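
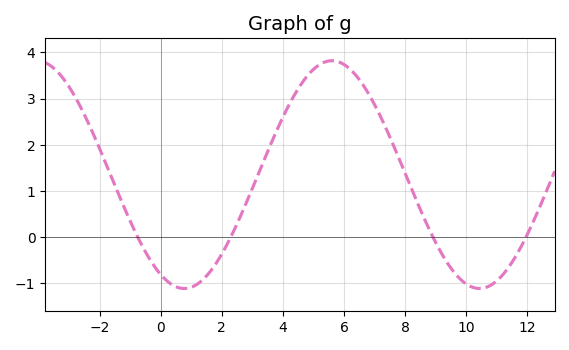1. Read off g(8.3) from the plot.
0.903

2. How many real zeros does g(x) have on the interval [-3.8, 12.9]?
4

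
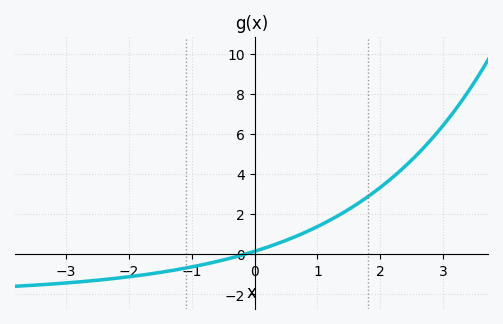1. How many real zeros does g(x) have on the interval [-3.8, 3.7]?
1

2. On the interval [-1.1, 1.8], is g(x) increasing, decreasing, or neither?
increasing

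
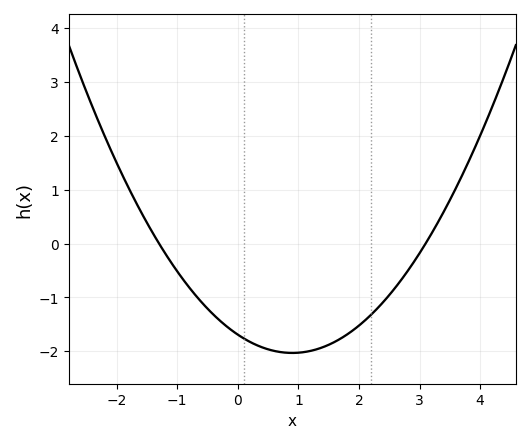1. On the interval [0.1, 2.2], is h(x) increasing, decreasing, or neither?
neither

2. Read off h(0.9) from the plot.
-2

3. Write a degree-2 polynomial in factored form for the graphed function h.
y = 0.42(x + 1.3)(x - 3.1)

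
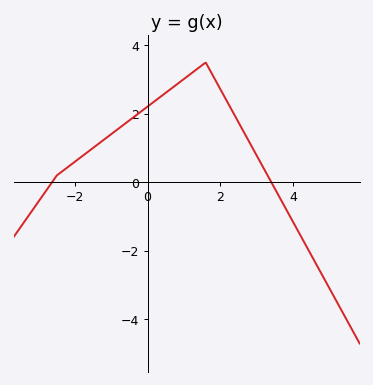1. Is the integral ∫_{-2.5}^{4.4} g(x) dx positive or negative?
positive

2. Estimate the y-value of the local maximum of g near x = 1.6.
3.4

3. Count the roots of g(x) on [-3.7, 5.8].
2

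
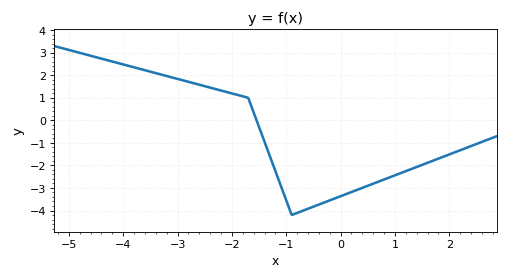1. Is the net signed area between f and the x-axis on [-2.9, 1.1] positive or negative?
negative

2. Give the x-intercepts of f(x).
-1.55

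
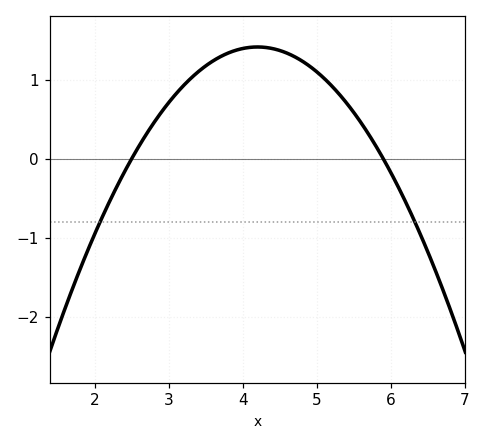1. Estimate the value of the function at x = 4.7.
1.3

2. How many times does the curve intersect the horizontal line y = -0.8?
2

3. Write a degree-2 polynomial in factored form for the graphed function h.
y = -0.49(x - 2.5)(x - 5.9)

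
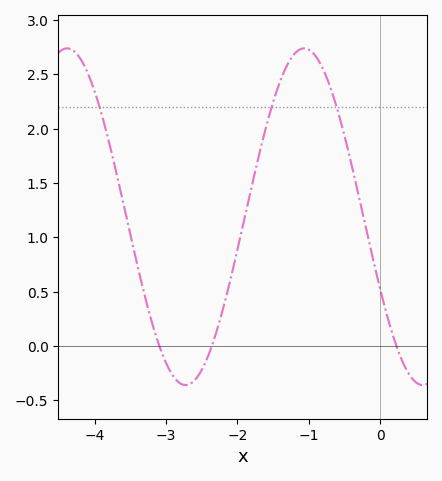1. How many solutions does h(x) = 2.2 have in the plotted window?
3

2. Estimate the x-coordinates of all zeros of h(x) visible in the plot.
-3.09, -2.36, 0.229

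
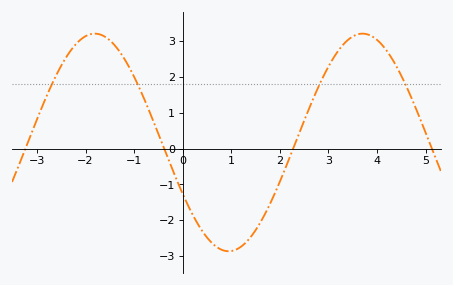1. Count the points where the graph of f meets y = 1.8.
4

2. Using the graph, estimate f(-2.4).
2.54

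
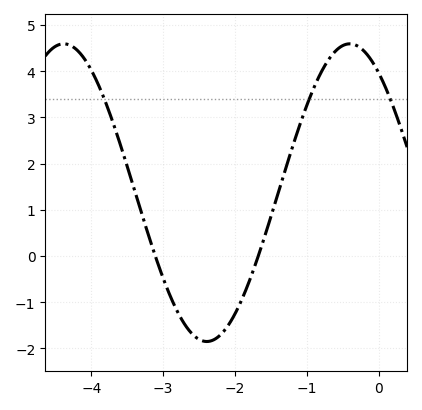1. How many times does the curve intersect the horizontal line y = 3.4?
3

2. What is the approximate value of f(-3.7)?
2.89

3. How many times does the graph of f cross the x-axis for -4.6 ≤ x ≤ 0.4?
2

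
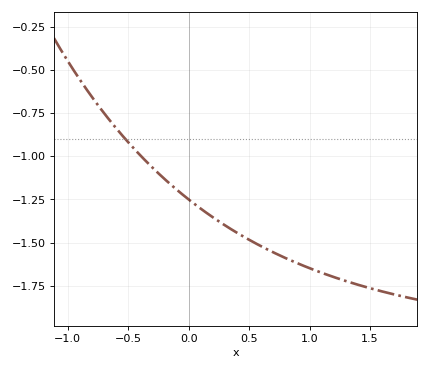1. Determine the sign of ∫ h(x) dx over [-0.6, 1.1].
negative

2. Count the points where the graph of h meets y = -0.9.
1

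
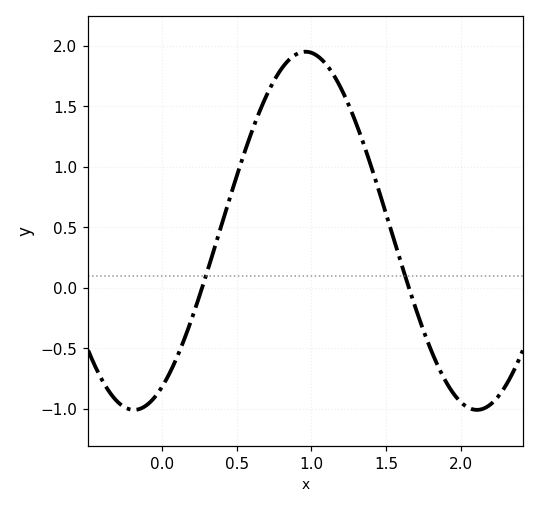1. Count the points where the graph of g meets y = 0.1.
2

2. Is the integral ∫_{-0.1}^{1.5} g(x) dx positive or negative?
positive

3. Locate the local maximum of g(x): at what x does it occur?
0.961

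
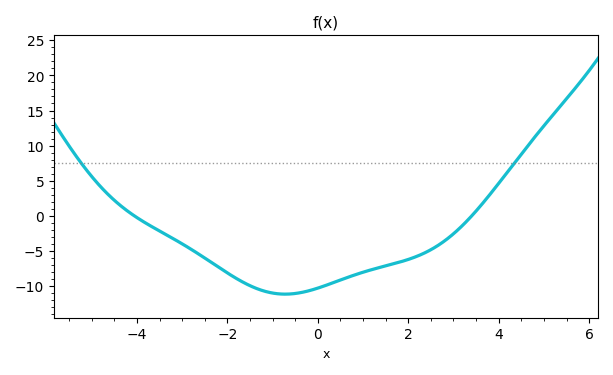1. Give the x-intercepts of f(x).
-4, 3.4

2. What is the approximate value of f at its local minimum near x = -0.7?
-11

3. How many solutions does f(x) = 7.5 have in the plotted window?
2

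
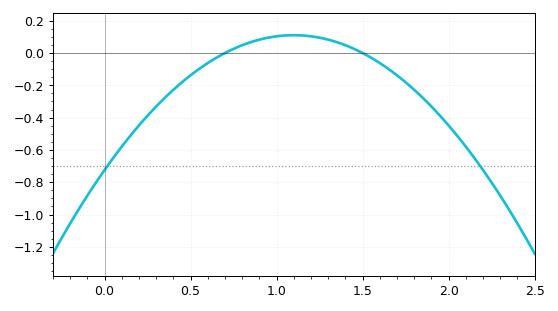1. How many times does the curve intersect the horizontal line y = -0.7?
2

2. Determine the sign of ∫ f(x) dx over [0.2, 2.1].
negative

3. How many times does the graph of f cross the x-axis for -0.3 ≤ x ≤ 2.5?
2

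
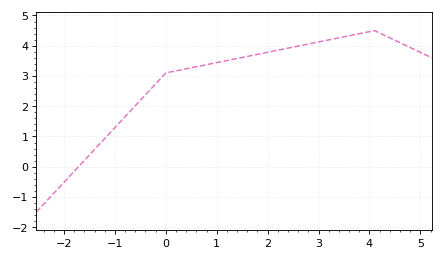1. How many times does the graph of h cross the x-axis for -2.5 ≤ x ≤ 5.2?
1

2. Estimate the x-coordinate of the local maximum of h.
4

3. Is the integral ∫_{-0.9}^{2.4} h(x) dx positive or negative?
positive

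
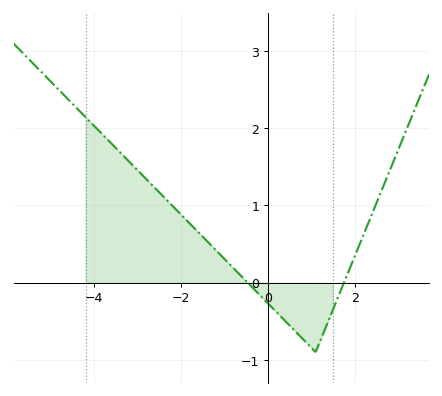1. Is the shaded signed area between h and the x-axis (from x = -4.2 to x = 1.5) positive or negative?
positive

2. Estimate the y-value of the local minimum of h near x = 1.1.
-0.9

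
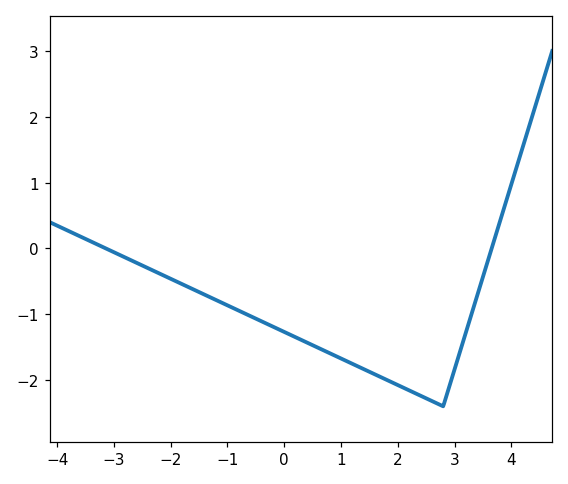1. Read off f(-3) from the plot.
-0.1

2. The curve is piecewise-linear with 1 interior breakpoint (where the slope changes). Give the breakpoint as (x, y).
(2.8, -2.4)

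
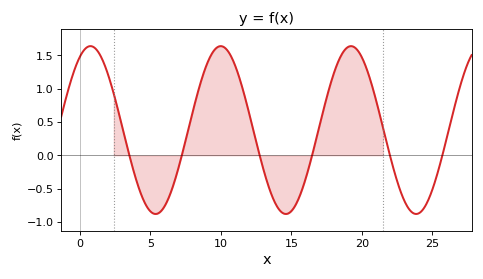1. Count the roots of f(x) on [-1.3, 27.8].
6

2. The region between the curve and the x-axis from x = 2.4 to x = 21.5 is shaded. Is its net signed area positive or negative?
positive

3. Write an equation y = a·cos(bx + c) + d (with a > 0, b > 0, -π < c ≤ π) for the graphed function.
y = 1.26cos(0.68x - 0.51) + 0.38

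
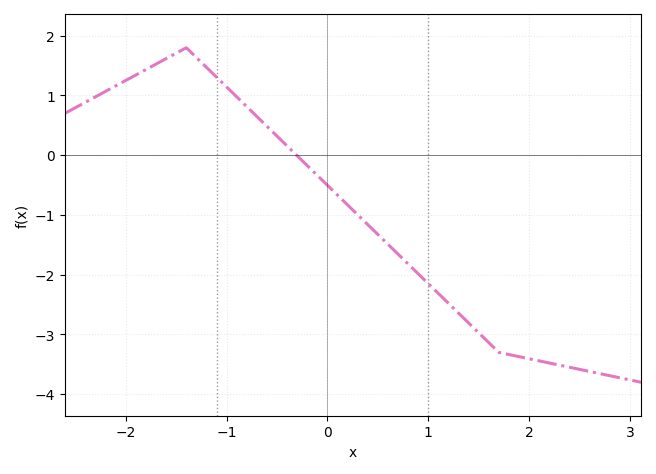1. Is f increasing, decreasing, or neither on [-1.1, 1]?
decreasing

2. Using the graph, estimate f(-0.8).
0.8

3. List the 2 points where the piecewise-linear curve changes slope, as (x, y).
(-1.4, 1.8); (1.7, -3.3)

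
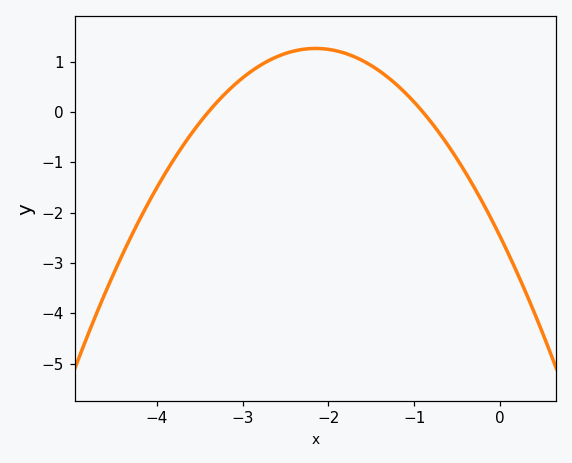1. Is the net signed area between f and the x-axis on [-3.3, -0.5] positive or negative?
positive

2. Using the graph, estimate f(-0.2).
-1.8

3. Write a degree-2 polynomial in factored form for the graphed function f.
y = -0.81(x + 3.4)(x + 0.9)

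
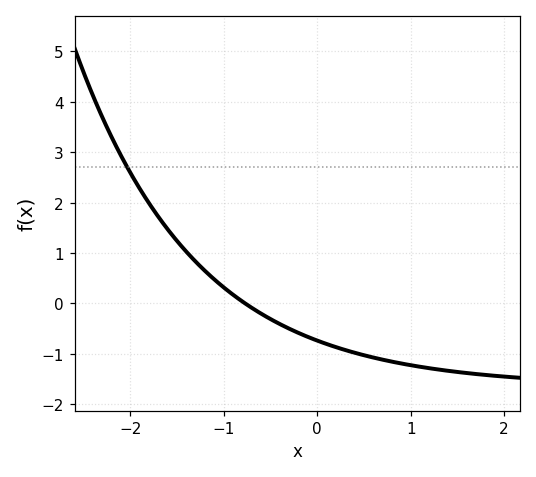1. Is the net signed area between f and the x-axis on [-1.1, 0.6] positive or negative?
negative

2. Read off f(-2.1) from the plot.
2.93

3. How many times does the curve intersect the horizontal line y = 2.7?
1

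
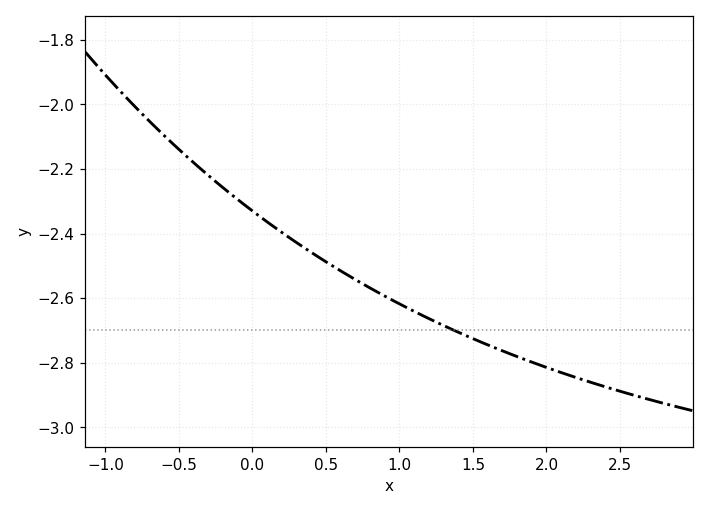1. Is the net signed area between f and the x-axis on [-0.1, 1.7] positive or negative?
negative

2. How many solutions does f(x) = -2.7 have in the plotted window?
1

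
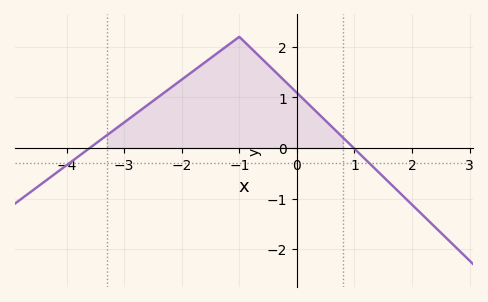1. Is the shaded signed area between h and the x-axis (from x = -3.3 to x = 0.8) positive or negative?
positive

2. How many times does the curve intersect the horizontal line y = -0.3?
2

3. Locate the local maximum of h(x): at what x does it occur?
-0.999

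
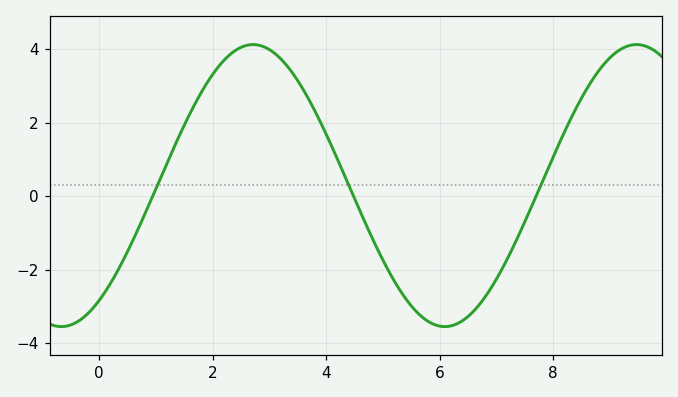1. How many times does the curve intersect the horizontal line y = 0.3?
3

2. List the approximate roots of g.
1, 4.4, 7.6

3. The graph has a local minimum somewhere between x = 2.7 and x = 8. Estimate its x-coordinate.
6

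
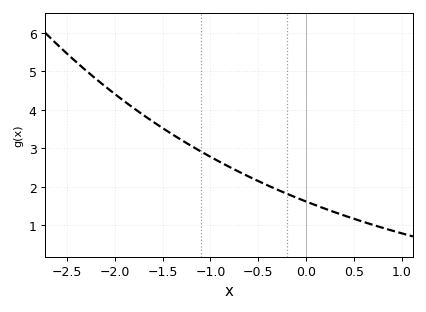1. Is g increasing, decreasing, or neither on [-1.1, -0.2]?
decreasing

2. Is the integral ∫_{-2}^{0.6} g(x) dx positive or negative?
positive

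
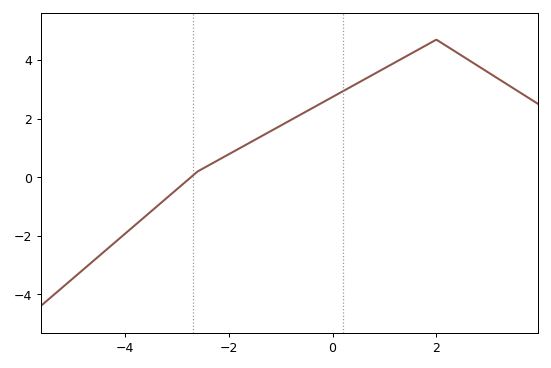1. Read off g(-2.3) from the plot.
0.4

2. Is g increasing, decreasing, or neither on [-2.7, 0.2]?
increasing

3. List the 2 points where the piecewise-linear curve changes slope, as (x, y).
(-2.6, 0.2); (2, 4.7)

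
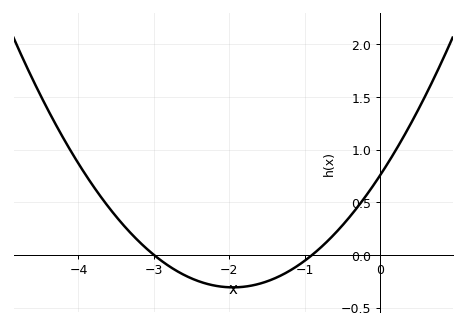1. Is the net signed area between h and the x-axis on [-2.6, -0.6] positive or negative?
negative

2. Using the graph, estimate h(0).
0.75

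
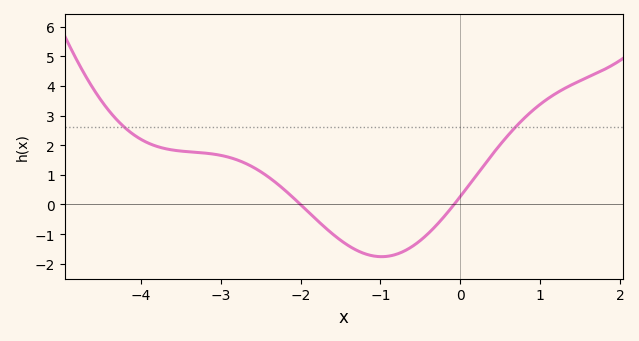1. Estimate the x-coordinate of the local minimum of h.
-1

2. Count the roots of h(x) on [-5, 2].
2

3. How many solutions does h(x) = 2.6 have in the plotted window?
2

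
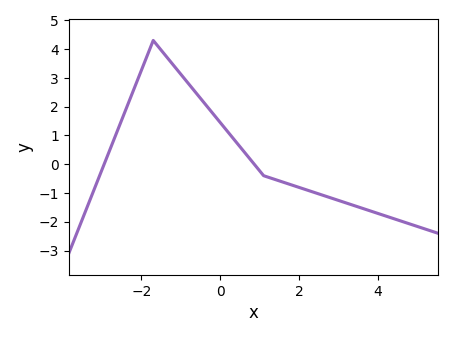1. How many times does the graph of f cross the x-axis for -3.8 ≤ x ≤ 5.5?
2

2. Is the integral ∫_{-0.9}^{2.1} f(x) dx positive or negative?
positive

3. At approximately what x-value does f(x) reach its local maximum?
-1.6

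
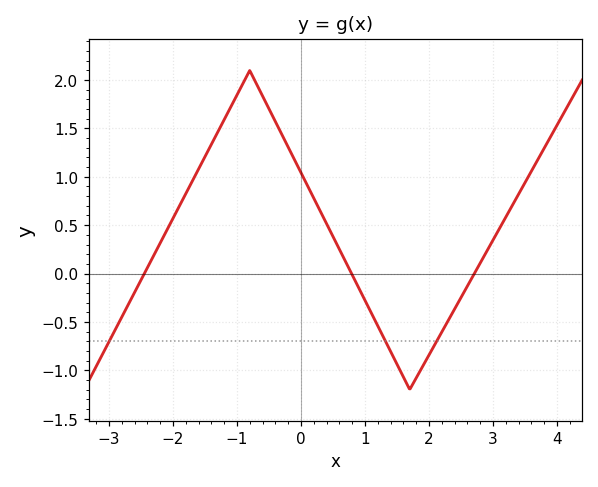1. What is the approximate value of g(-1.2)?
1.6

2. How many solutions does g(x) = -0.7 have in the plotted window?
3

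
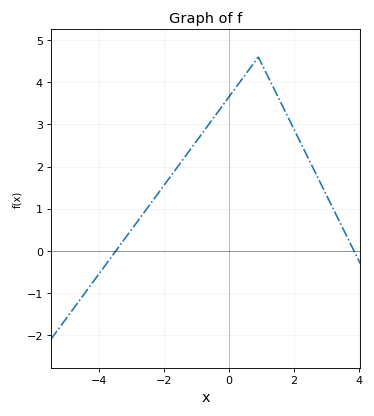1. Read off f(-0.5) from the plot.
3.13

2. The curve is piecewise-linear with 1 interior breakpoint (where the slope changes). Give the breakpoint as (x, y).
(0.9, 4.6)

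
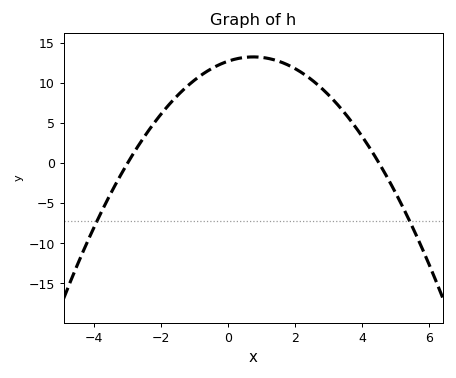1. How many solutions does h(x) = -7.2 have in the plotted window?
2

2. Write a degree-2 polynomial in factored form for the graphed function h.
y = -0.94(x + 3)(x - 4.5)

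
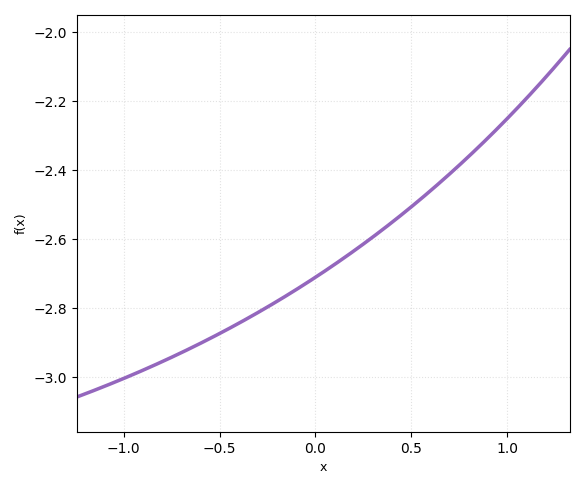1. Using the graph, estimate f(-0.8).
-2.96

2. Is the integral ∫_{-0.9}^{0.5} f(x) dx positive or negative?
negative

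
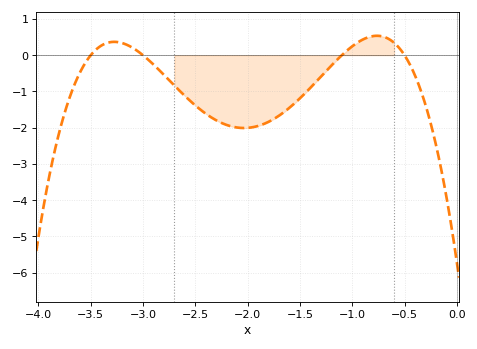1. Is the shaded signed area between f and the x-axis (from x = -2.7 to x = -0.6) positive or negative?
negative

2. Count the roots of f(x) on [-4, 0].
4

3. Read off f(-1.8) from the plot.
-1.8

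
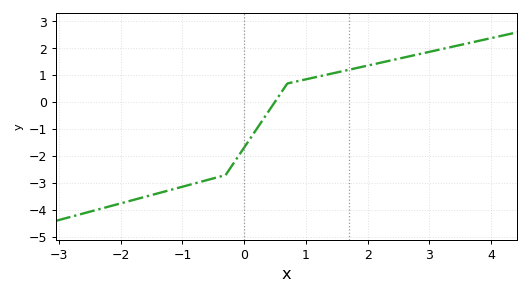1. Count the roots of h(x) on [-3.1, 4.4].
1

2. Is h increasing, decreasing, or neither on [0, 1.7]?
increasing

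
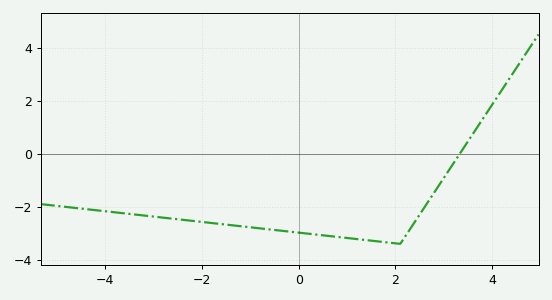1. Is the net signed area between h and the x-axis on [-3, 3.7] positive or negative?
negative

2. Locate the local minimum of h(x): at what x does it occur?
2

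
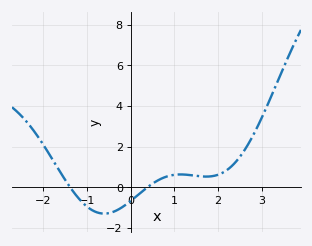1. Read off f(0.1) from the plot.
-0.4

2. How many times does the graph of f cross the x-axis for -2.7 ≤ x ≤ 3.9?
2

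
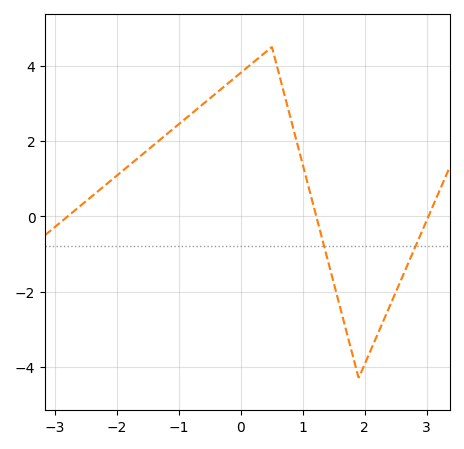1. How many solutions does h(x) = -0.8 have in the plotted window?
2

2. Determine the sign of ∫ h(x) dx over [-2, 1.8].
positive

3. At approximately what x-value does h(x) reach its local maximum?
0.5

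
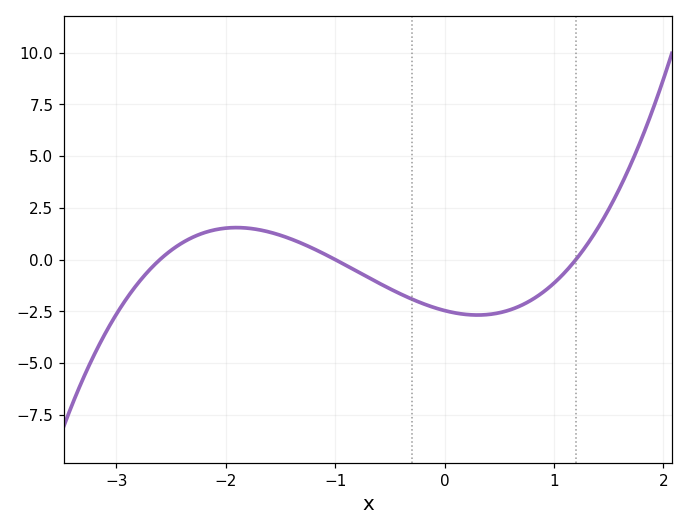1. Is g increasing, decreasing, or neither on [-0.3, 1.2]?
neither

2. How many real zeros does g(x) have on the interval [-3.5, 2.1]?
3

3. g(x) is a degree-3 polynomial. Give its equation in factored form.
y = 0.79(x + 2.6)(x + 1)(x - 1.2)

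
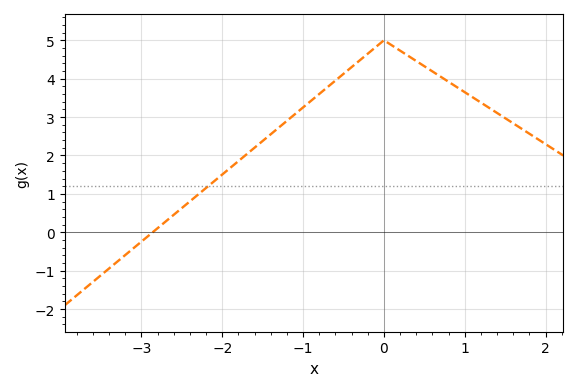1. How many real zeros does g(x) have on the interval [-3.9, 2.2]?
1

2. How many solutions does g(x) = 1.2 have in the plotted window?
1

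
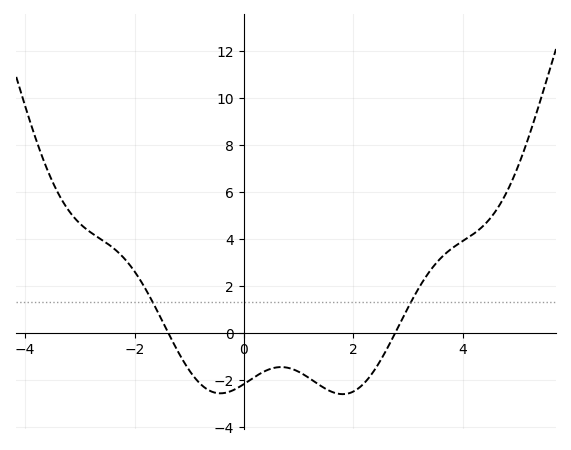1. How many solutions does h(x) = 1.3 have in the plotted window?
2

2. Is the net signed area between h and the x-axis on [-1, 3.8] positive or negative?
negative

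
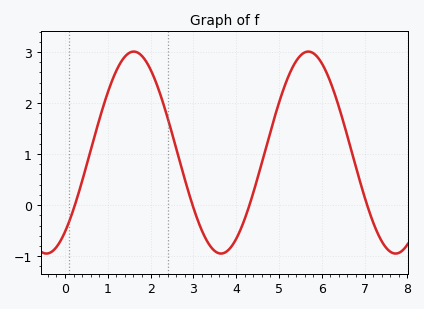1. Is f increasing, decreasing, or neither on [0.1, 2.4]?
neither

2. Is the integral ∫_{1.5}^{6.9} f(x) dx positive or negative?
positive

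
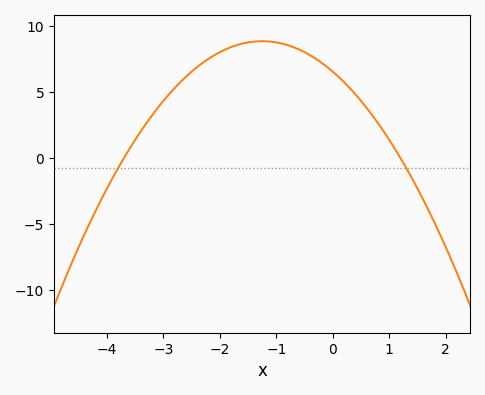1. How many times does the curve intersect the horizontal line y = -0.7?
2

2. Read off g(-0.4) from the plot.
7.81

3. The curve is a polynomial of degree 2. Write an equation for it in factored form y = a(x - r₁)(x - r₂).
y = -1.48(x + 3.7)(x - 1.2)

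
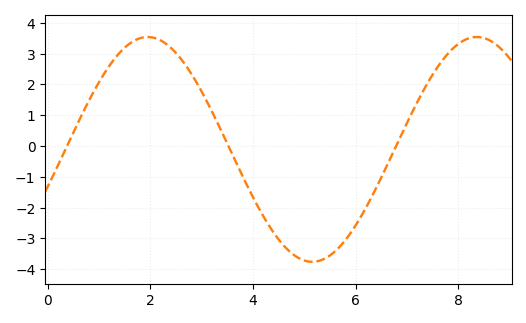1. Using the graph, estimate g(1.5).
3.2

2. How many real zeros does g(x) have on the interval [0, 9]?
3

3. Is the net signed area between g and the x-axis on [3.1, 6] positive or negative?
negative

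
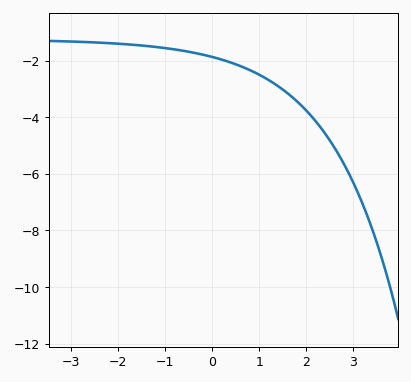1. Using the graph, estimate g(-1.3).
-1.5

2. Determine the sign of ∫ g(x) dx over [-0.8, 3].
negative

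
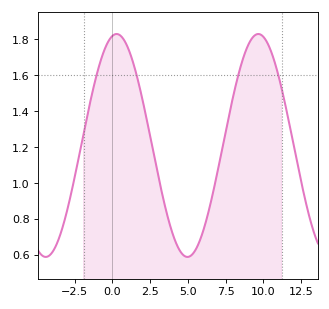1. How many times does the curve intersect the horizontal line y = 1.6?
4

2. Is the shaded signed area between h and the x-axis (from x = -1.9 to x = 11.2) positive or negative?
positive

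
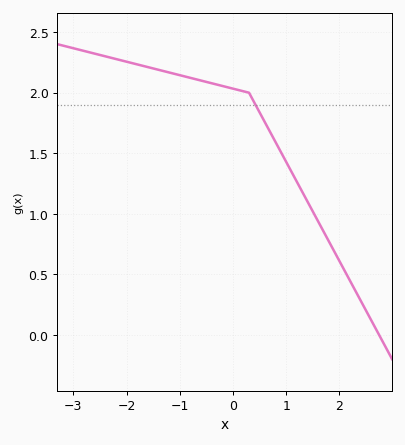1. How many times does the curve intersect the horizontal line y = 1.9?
1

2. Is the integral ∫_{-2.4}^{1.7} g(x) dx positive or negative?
positive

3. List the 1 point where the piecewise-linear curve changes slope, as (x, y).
(0.3, 2)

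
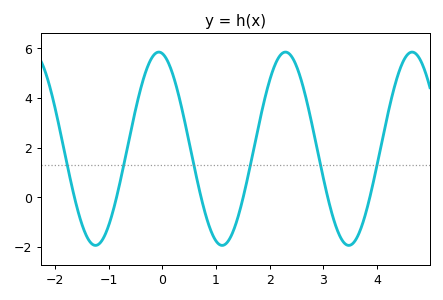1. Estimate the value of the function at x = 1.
-1.8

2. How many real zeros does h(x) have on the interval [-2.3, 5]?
6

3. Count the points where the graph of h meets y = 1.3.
6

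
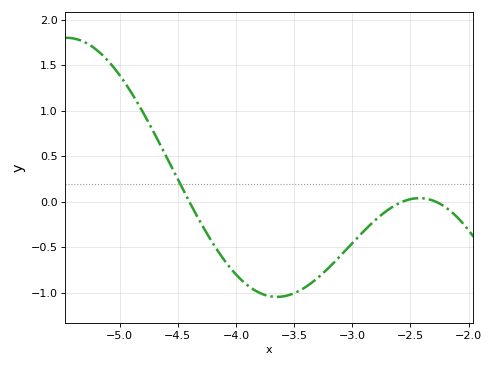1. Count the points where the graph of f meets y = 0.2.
1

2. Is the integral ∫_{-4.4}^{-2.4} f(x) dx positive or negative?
negative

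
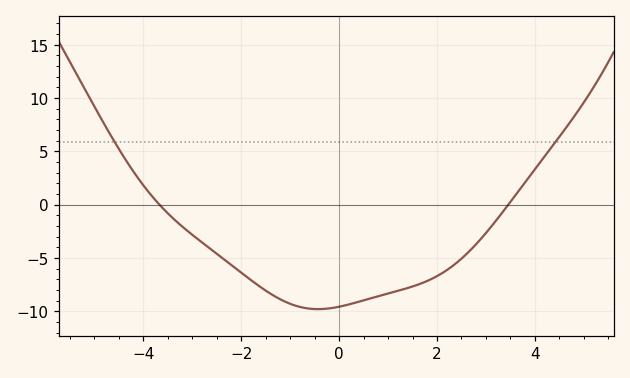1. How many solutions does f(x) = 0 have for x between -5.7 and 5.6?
2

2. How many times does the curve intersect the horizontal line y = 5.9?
2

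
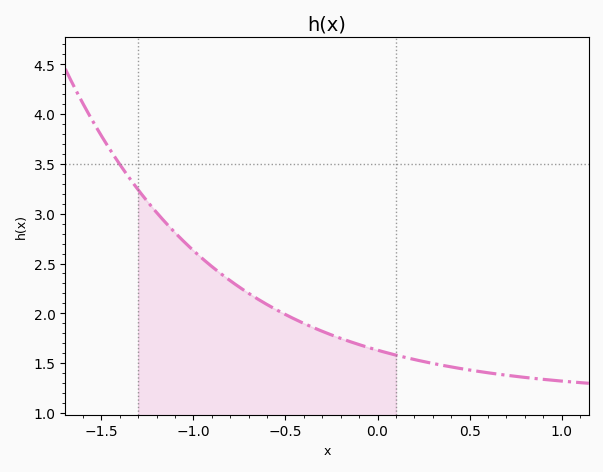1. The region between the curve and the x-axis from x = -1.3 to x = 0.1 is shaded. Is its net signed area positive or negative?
positive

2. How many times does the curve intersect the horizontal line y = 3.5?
1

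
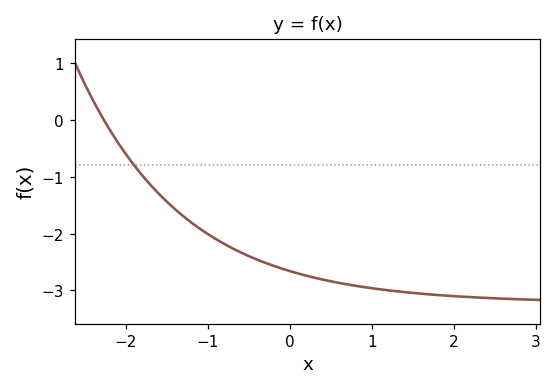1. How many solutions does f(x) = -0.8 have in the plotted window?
1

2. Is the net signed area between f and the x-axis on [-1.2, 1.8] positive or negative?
negative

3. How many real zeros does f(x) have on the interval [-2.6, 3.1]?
1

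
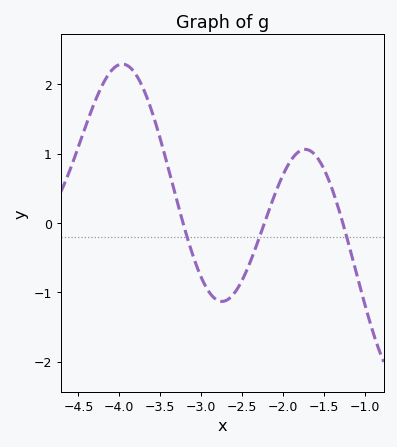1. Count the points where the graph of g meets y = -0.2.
3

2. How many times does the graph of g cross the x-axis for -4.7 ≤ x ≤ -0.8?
3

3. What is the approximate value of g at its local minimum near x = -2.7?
-1.1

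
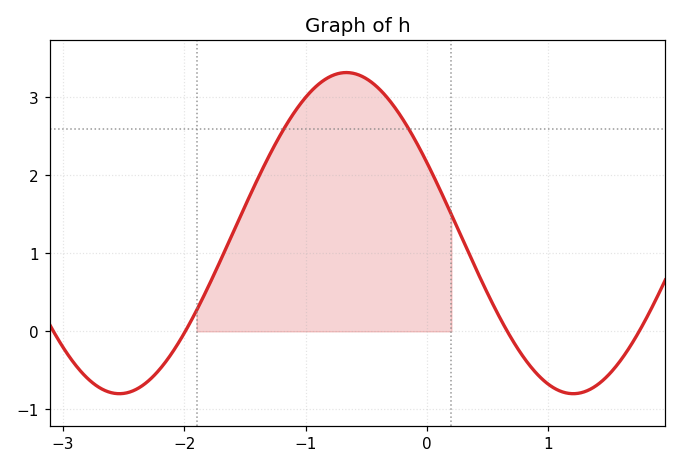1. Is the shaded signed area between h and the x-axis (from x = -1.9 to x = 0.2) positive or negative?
positive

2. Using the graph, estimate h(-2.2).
-0.48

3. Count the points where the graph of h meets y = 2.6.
2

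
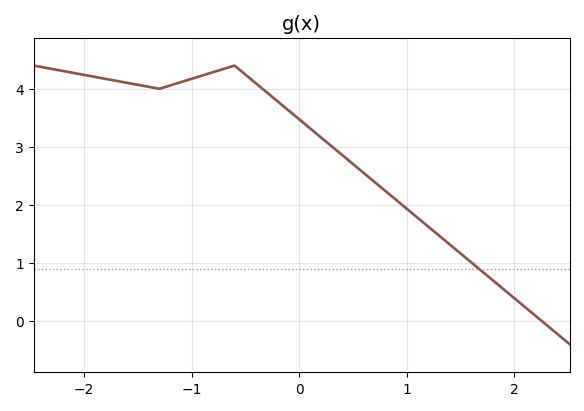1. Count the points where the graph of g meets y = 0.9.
1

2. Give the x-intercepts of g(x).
2.26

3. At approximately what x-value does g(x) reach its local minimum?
-1.3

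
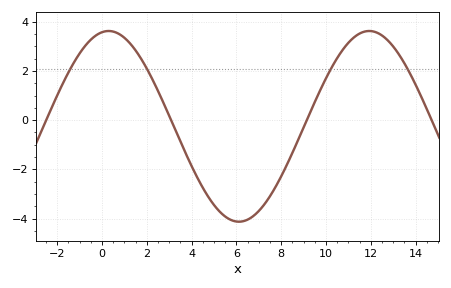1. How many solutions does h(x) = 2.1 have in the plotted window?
4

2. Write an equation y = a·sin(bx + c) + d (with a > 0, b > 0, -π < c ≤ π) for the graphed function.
y = 3.88sin(0.54x + 1.4) - 0.25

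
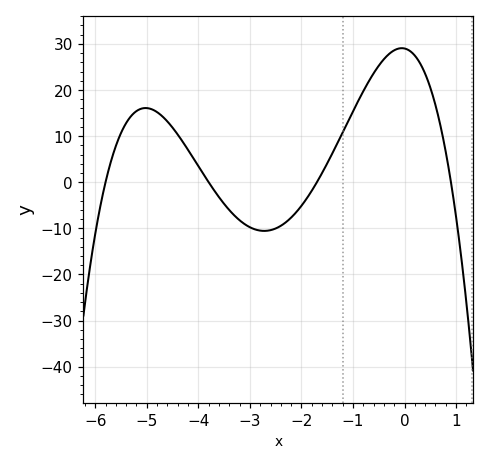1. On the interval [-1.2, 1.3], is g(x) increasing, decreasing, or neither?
neither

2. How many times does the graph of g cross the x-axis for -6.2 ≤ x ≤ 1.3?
4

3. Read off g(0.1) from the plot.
28.5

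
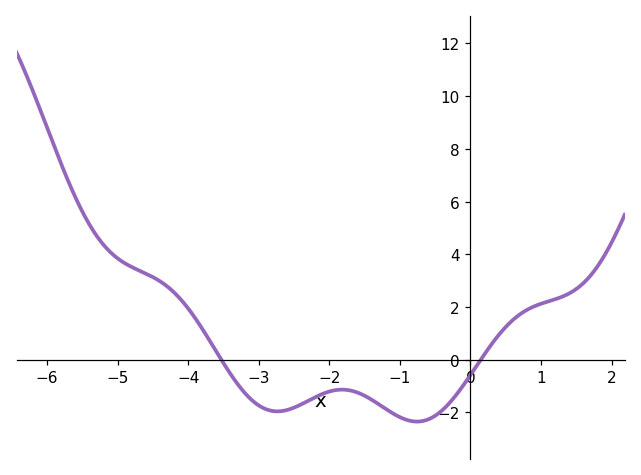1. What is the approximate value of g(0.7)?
1.72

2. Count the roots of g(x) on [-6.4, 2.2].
2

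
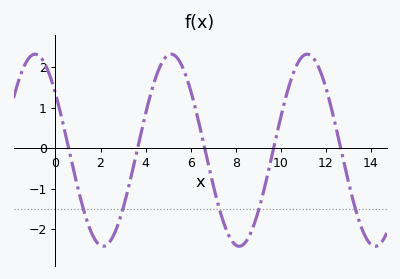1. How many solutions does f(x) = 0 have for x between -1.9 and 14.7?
5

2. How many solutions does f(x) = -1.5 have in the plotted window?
5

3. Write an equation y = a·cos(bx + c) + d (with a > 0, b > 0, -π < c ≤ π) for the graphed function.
y = 2.37cos(1x + 0.94) - 0.05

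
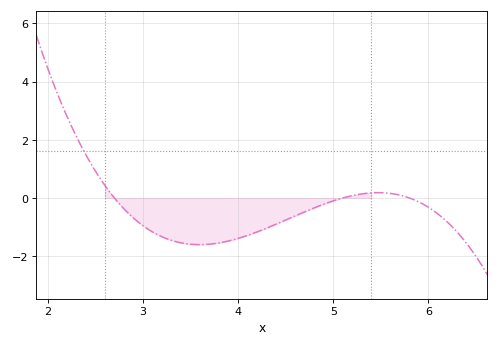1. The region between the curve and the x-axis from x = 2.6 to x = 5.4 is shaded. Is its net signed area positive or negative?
negative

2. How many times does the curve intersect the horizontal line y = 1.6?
1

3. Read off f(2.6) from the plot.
0.4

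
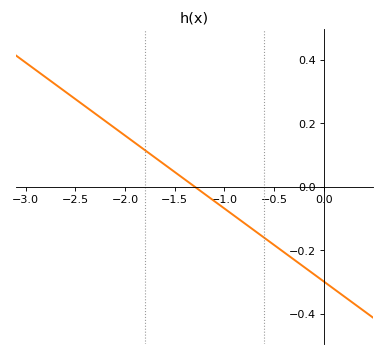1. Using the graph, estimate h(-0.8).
-0.12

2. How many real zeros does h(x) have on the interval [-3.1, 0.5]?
1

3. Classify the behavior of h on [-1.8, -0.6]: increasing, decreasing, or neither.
decreasing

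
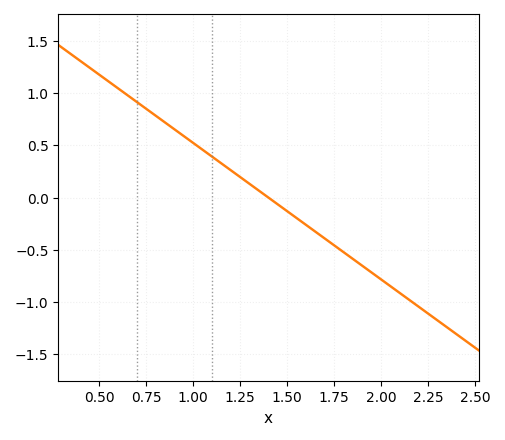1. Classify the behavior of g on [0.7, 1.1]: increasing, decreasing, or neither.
decreasing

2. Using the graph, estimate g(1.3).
0.15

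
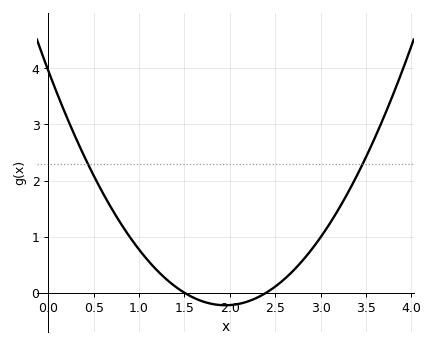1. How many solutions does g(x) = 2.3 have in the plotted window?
2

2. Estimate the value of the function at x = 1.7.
-0.154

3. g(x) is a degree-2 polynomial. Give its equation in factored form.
y = 1.1(x - 1.5)(x - 2.4)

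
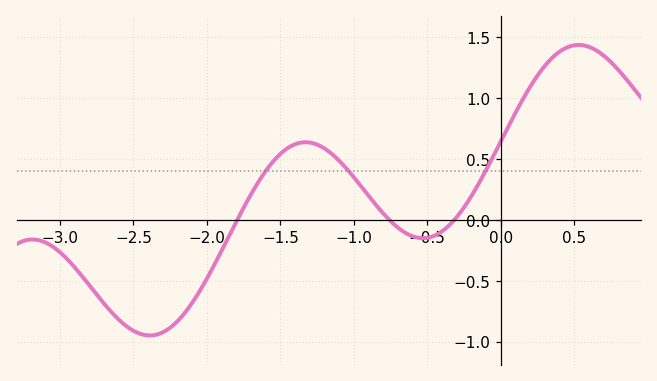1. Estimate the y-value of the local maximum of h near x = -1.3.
0.65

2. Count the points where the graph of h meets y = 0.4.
3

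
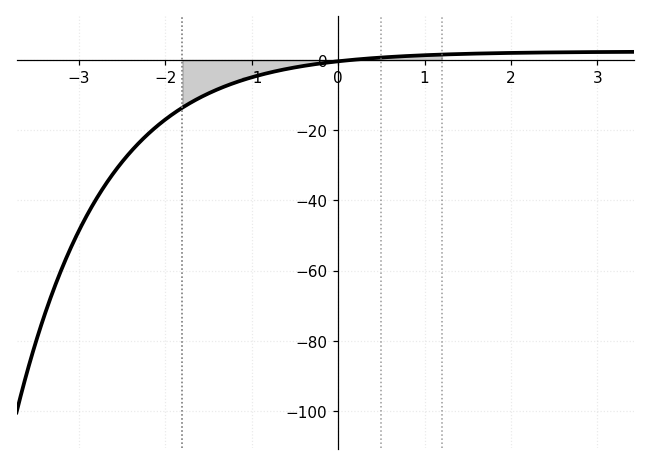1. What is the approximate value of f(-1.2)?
-6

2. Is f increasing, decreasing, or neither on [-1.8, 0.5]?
increasing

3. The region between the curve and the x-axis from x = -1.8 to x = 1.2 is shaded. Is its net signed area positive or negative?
negative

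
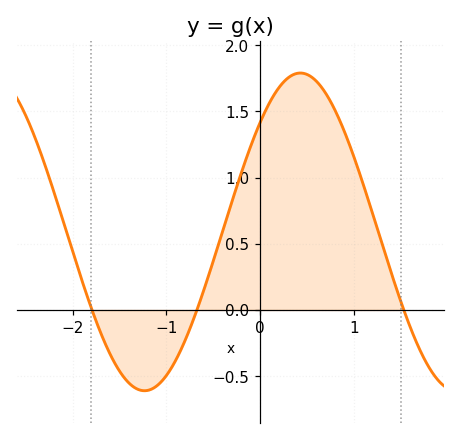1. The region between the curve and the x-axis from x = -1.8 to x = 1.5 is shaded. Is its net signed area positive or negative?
positive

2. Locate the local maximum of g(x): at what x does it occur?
0.4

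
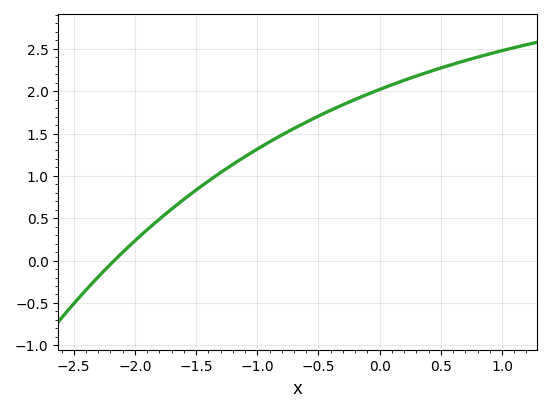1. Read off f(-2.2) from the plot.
-0.05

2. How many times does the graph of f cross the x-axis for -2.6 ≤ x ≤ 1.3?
1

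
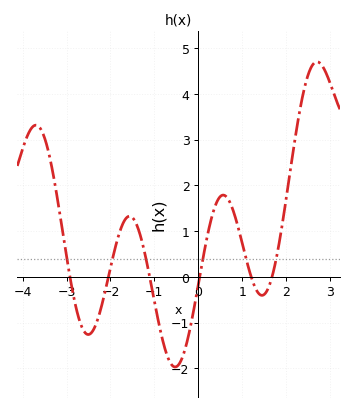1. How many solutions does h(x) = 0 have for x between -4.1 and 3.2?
6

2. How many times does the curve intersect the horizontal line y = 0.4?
6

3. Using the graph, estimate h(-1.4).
1.13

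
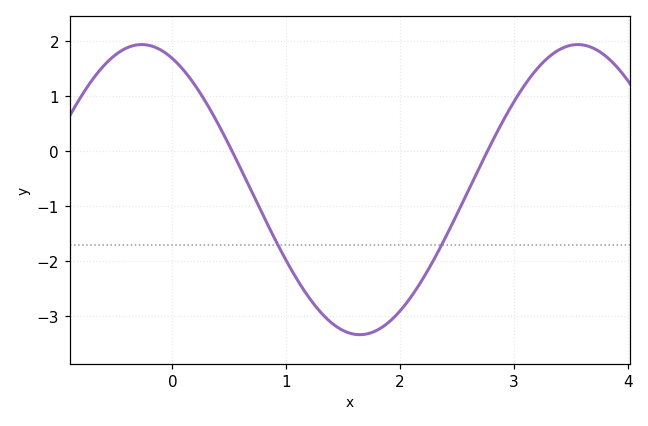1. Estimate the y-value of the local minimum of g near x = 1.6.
-3.3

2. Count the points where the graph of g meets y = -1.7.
2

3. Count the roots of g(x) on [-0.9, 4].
2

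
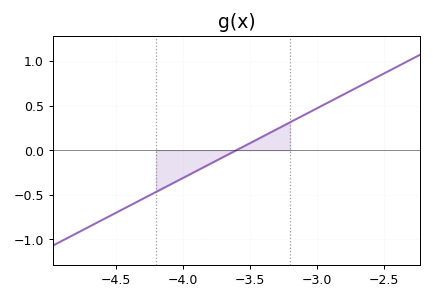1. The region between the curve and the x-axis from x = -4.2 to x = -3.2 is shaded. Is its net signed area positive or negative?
negative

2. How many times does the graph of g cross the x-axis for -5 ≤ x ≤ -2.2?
1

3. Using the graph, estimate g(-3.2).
0.3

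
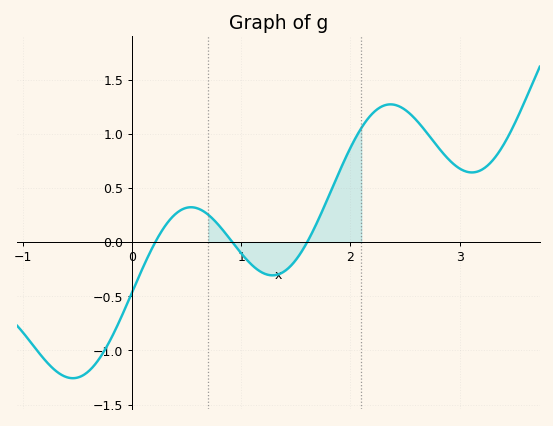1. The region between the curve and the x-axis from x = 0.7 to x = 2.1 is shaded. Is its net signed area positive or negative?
positive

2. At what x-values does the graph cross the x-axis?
0.214, 0.919, 1.6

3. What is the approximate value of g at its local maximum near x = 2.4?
1.27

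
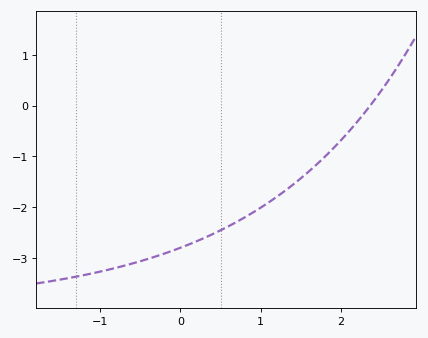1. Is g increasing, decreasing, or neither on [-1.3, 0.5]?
increasing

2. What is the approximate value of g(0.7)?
-2.3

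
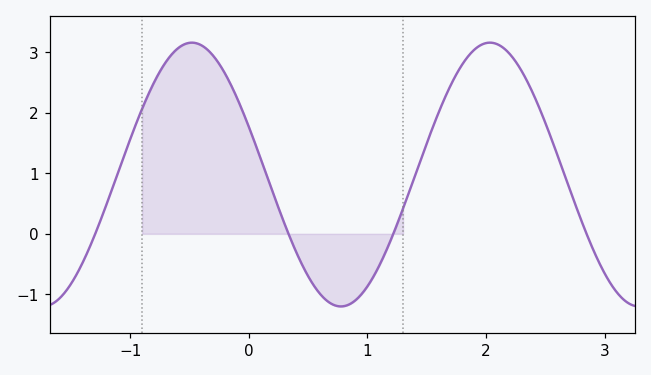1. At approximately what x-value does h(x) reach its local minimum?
0.776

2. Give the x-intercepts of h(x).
-1.3, 0.335, 1.22, 2.85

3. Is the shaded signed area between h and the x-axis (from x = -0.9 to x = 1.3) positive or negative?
positive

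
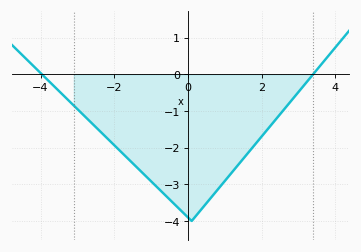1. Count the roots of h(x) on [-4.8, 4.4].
2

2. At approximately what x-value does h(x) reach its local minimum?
0.102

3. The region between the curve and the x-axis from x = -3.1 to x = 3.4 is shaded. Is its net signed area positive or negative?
negative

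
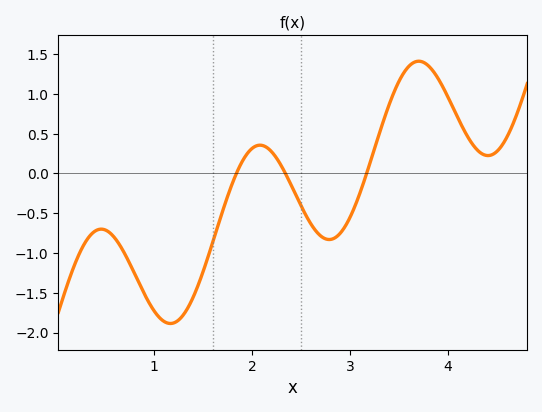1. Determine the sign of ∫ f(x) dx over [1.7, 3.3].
negative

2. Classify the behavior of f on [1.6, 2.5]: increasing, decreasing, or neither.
neither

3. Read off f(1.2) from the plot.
-1.9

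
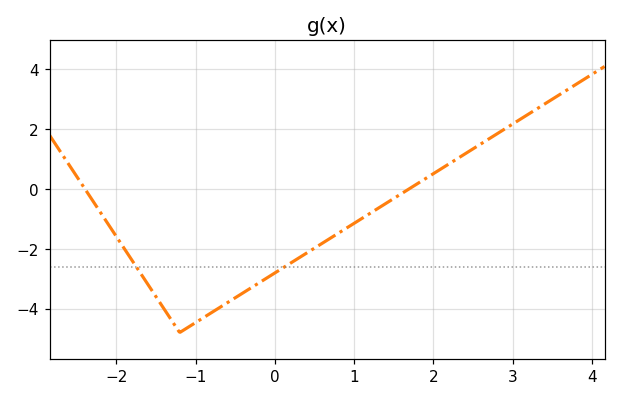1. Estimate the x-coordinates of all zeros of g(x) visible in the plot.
-2.39, 1.69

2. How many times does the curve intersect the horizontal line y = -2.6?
2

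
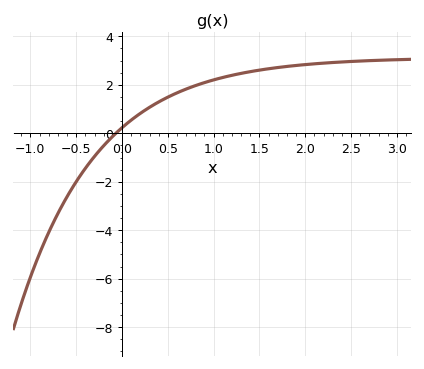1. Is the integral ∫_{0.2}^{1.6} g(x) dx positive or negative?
positive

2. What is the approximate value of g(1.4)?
2.54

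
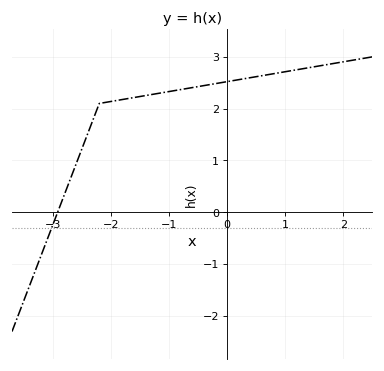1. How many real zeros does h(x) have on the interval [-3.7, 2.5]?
1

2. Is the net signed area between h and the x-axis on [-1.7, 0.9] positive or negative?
positive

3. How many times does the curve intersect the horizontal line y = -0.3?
1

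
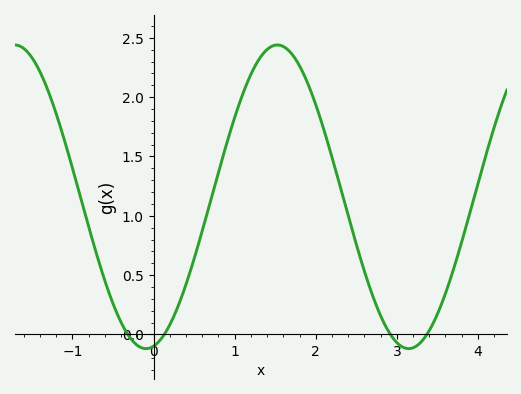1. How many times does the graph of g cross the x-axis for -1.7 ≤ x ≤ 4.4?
4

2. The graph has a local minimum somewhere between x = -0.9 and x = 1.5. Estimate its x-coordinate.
-0.092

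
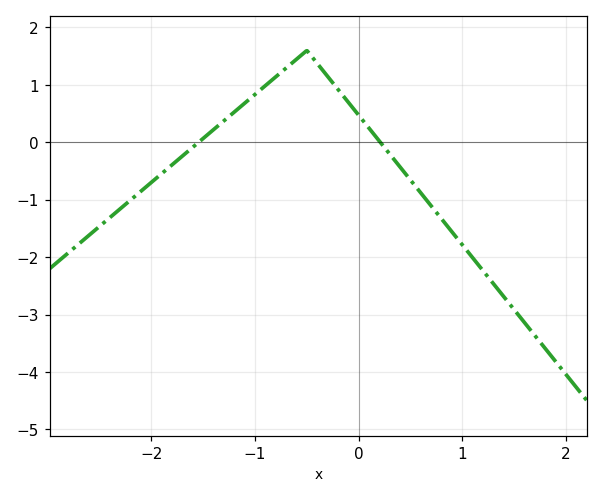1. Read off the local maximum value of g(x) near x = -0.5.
1.6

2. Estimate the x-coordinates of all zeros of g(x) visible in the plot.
-1.5, 0.2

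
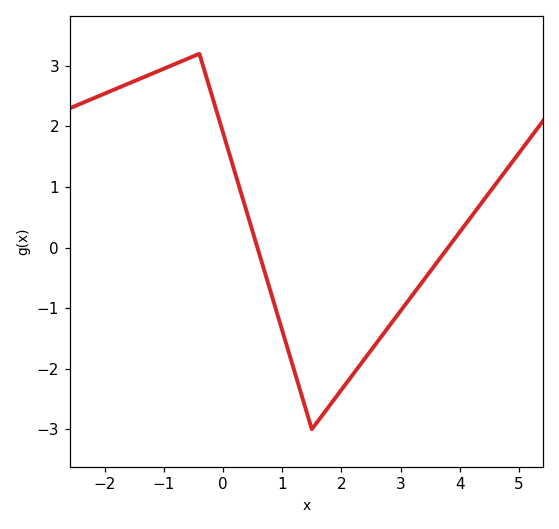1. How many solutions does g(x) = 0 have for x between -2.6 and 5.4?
2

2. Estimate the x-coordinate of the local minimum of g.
1.5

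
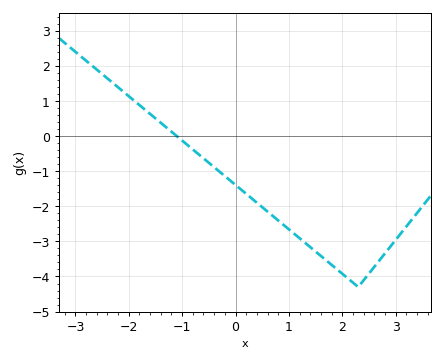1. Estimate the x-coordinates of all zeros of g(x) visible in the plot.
-1.1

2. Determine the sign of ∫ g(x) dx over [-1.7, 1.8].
negative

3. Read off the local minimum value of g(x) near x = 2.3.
-4.3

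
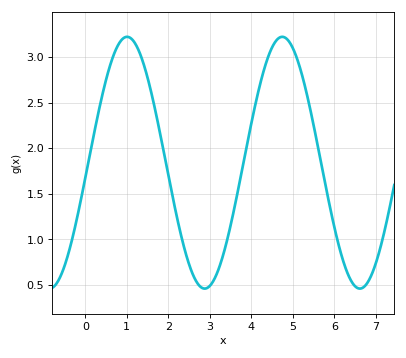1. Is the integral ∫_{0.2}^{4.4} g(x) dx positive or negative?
positive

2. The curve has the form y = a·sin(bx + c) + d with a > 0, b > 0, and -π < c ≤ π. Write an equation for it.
y = 1.38sin(1.68x - 0.12) + 1.84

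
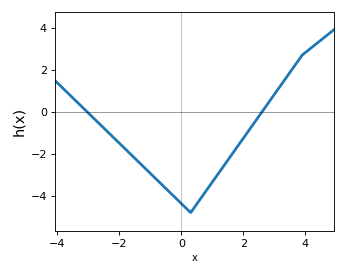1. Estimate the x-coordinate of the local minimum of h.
0.299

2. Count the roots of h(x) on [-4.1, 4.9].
2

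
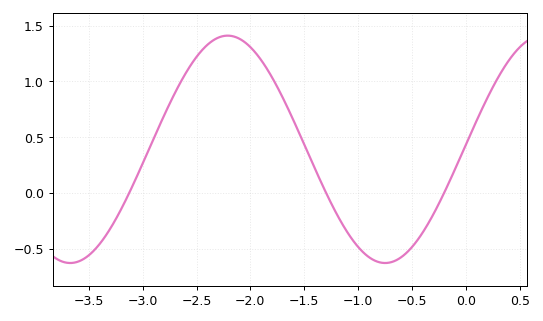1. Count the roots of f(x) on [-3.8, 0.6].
3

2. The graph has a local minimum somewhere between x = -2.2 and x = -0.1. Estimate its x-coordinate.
-0.75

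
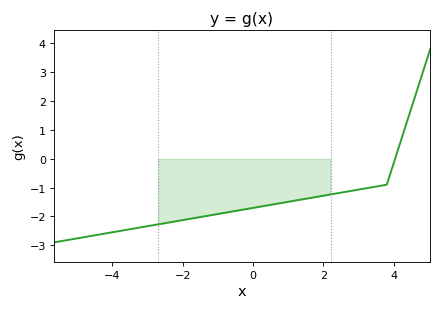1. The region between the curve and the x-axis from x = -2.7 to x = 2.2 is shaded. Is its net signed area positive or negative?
negative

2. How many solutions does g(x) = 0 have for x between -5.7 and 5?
1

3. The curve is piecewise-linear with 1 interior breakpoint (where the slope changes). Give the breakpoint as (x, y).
(3.8, -0.9)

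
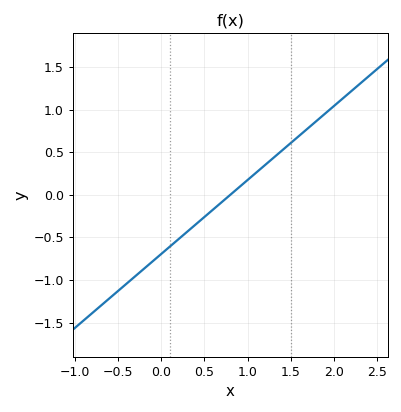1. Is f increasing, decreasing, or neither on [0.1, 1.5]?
increasing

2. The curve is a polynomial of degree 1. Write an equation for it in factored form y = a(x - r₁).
y = 0.87(x - 0.8)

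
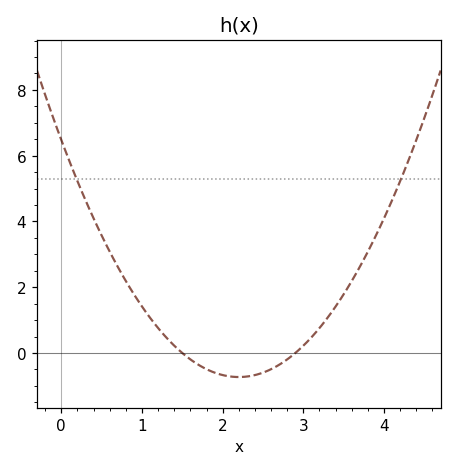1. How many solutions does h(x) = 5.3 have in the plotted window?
2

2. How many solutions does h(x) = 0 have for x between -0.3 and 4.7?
2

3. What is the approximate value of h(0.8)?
2.19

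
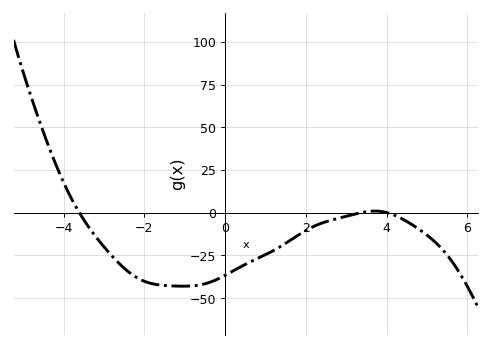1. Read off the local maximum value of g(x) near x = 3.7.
2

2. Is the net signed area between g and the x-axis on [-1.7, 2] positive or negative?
negative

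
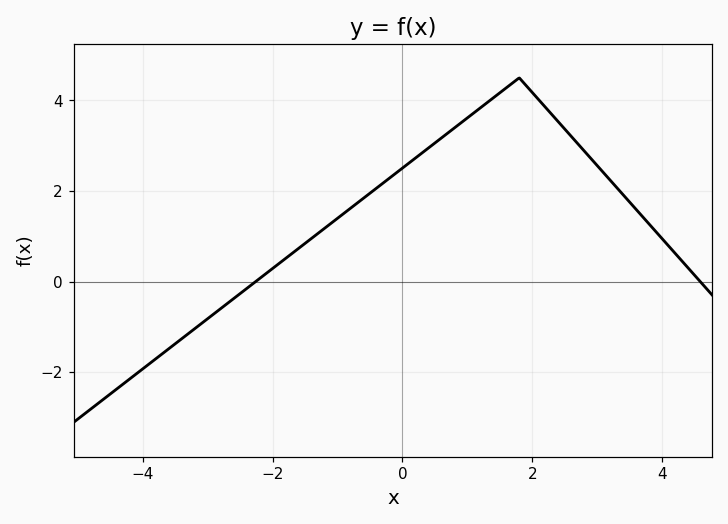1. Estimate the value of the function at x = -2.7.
-0.481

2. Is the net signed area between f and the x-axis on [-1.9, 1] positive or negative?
positive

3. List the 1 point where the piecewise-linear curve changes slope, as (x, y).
(1.8, 4.5)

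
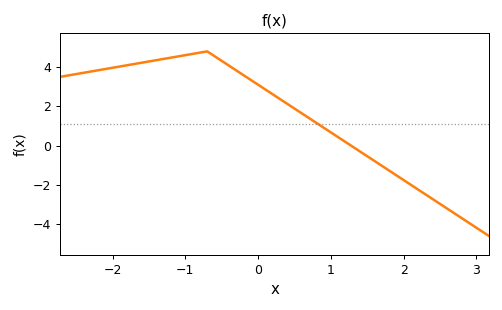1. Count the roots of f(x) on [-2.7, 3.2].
1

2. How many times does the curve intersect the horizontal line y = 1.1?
1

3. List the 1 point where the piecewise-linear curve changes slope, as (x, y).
(-0.7, 4.8)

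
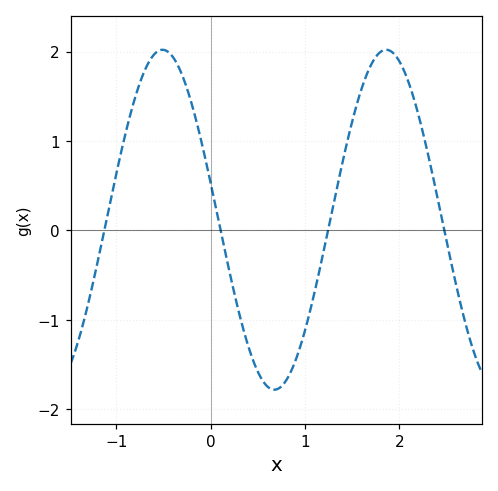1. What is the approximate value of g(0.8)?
-1.7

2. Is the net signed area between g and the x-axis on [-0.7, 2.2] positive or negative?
positive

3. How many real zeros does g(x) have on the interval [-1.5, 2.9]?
4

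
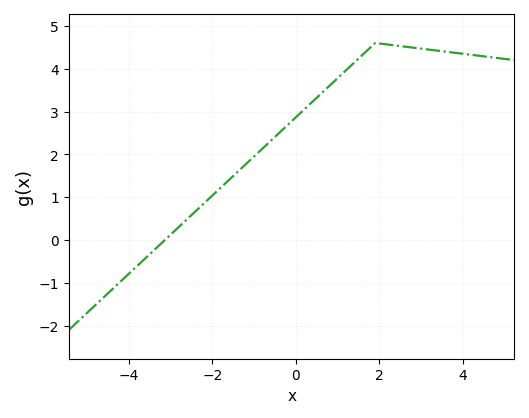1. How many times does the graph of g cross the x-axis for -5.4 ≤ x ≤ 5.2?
1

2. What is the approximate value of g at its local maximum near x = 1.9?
4.6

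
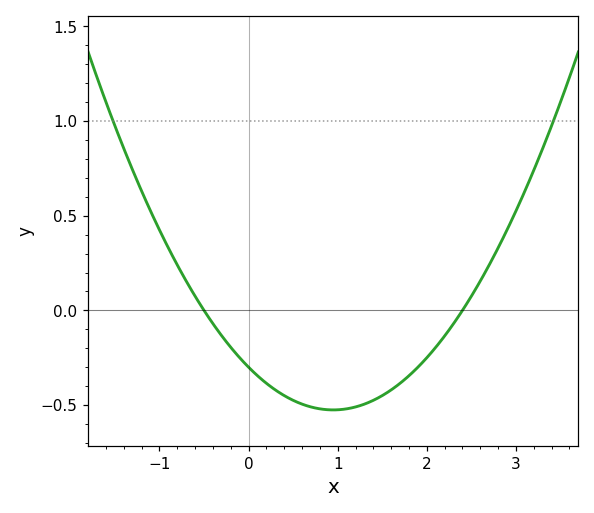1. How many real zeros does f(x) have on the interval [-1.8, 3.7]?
2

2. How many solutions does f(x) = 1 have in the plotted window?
2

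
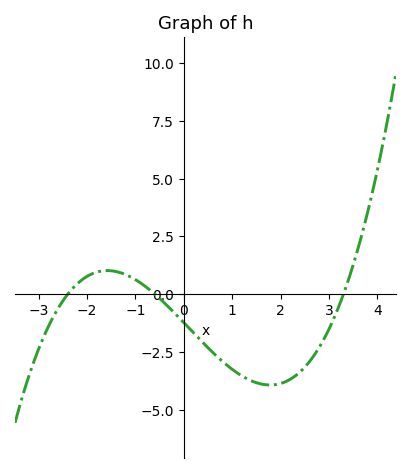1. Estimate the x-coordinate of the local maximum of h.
-1.6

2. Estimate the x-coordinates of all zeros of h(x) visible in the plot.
-2.4, -0.6, 3.4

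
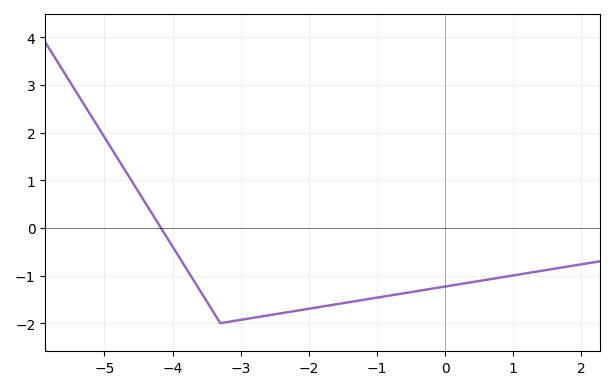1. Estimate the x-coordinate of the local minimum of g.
-3.2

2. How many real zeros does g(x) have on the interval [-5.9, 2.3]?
1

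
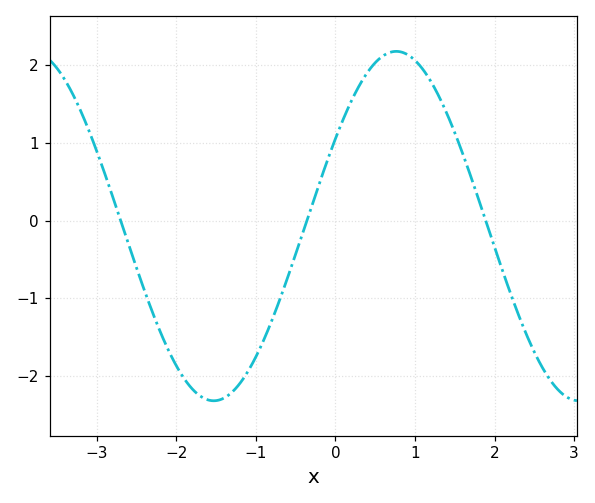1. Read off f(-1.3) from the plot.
-2.2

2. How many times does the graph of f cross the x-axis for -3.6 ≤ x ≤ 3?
3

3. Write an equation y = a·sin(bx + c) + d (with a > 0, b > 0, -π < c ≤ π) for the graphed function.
y = 2.25sin(1.4x + 0.52) - 0.07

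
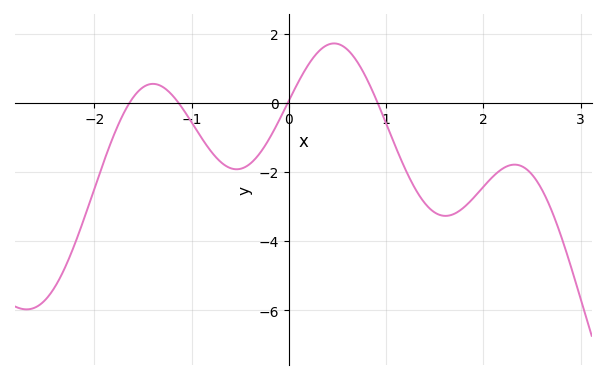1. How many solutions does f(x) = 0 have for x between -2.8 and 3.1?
4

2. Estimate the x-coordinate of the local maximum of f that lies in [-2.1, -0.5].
-1.4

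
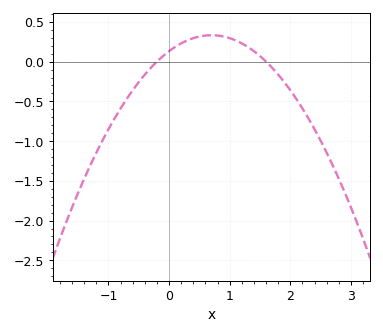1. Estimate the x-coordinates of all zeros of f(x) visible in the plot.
-0.2, 1.6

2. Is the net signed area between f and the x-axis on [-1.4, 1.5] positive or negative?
negative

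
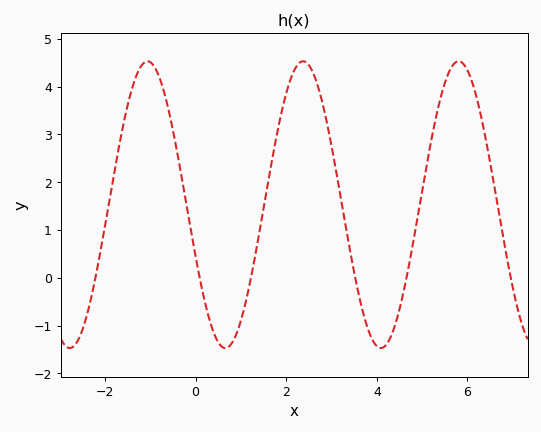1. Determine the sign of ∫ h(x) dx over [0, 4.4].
positive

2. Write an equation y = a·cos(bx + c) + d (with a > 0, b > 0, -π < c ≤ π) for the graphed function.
y = 3cos(1.8x + 1.9) + 1.53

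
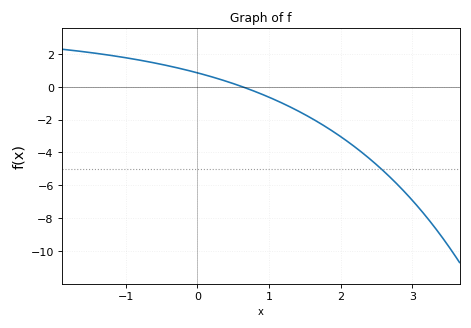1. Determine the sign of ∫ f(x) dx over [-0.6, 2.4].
negative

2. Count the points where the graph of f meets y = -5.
1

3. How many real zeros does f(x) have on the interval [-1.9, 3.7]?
1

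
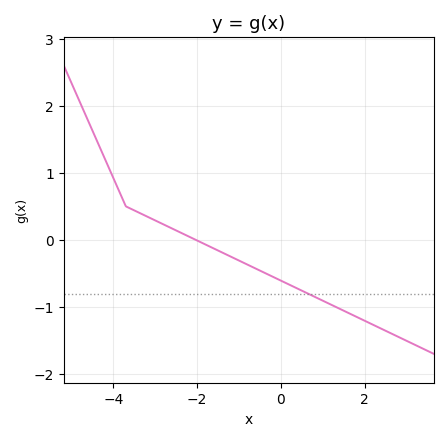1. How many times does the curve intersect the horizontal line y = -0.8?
1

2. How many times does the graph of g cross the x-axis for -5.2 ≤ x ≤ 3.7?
1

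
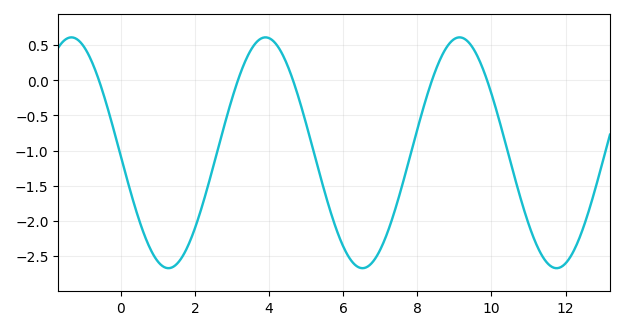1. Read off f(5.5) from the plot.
-1.59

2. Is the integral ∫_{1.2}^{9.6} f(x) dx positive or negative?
negative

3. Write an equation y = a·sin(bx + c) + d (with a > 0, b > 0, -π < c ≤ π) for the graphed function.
y = 1.64sin(1.2x - 3.11) - 1.03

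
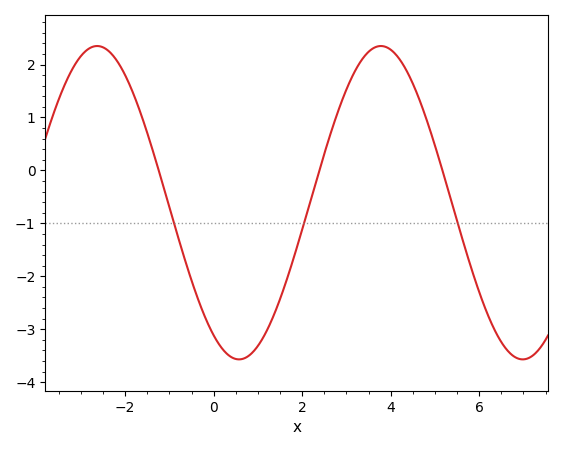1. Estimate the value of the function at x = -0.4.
-2.32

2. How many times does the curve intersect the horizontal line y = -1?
3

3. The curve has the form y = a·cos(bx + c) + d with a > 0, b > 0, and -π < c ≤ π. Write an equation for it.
y = 2.96cos(0.98x + 2.58) - 0.61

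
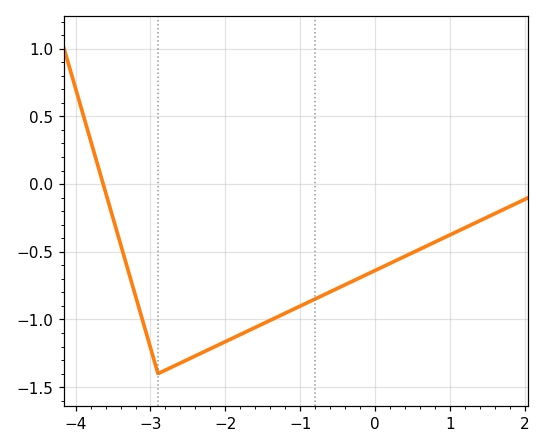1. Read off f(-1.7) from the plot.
-1.08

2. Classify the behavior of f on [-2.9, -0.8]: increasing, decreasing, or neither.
increasing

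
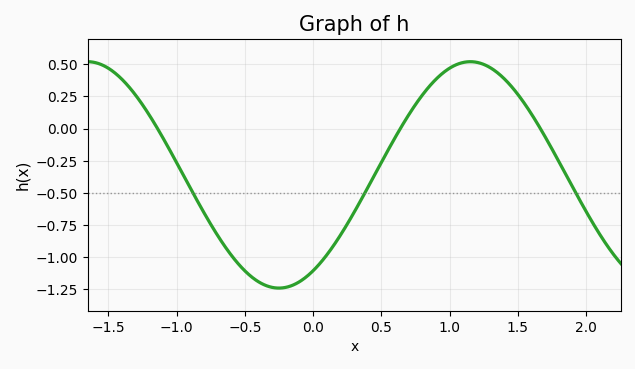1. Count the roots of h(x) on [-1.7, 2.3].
3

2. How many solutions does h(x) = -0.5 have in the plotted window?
3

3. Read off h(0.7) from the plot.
0.107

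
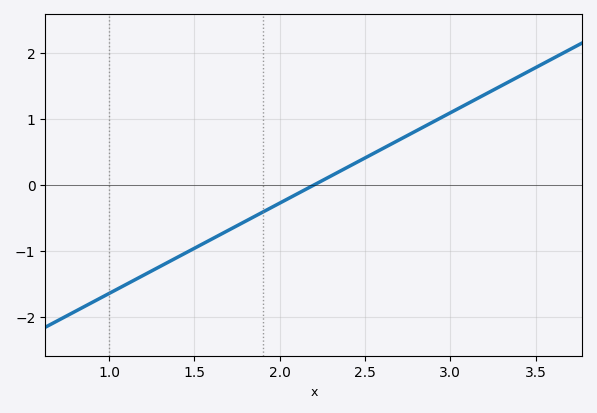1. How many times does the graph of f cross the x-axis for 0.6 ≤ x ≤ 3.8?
1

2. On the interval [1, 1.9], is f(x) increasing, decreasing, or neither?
increasing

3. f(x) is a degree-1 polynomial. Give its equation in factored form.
y = 1.37(x - 2.2)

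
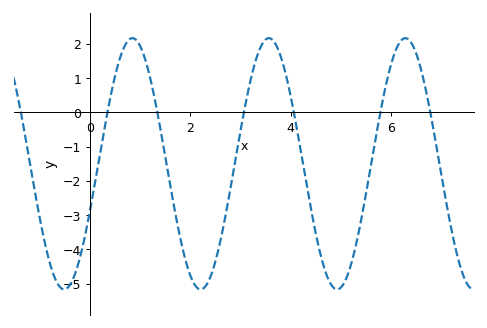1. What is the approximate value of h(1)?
1.9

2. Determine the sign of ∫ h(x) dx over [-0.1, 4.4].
negative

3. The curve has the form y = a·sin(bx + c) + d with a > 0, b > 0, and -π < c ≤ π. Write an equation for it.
y = 3.67sin(2.3x - 0.38) - 1.5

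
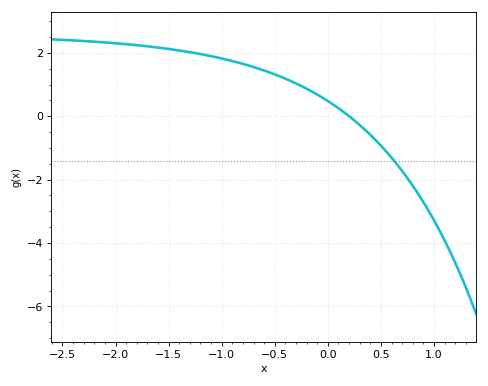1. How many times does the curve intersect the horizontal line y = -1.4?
1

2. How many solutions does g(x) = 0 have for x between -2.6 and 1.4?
1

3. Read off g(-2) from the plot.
2.3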